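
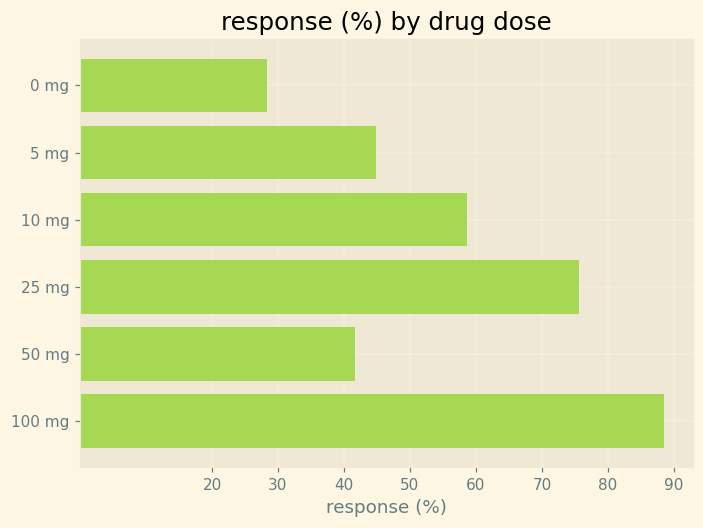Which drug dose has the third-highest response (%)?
10 mg

Top 4: 100 mg ≈ 90, 25 mg ≈ 80, 10 mg ≈ 60, 5 mg ≈ 40.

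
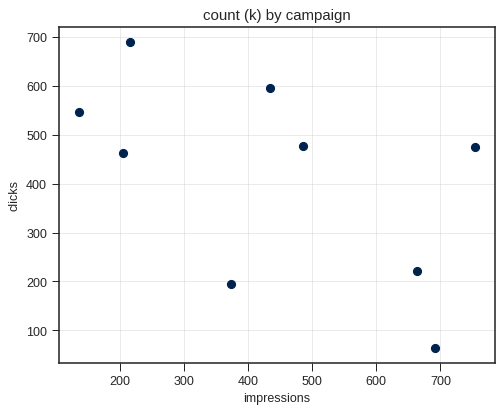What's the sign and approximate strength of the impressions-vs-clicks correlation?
negative, moderate

Points are negatively correlated; moderate (|r| ≈ 0.6).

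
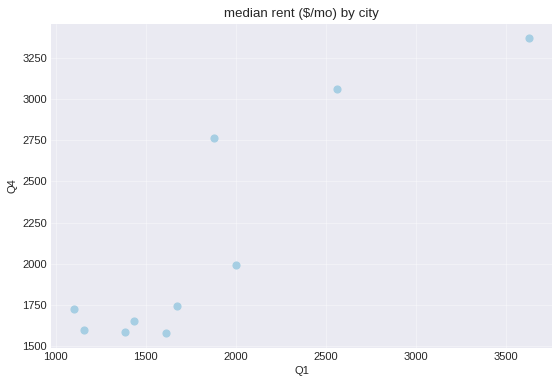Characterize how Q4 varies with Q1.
positive, strong

Points are positively correlated; strong (|r| ≈ 0.9).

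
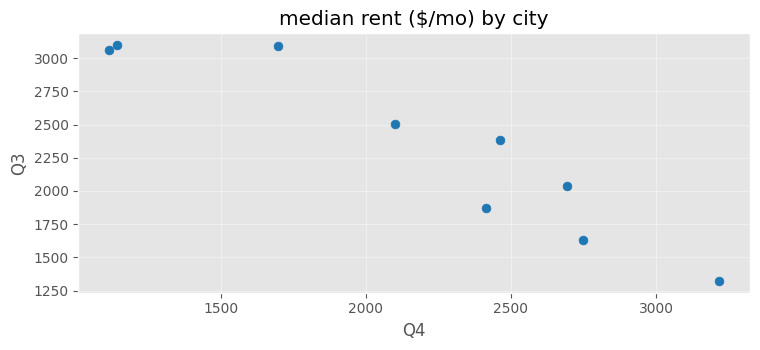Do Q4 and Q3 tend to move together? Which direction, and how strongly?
negative, strong

Points are negatively correlated; strong (|r| ≈ 0.9).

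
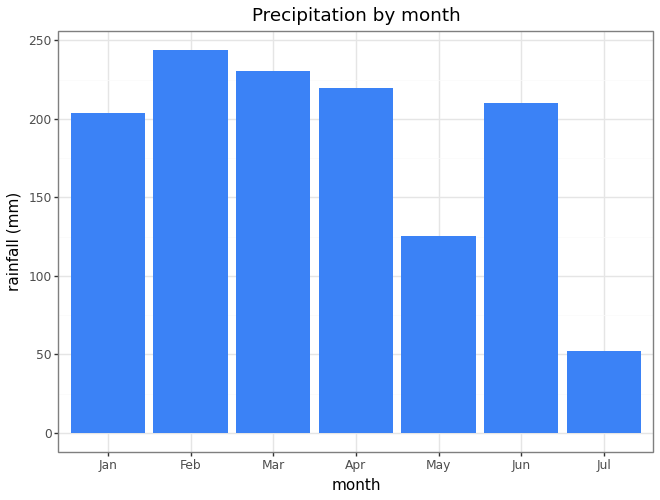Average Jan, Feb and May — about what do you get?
≈ 192

(200 + 250 + 125) / 3 ≈ 192.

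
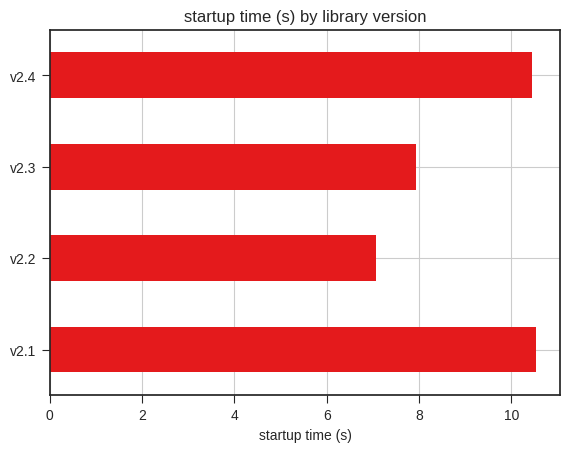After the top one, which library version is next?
Top 3: v2.1 ≈ 11, v2.4 ≈ 10, v2.3 ≈ 8.

v2.4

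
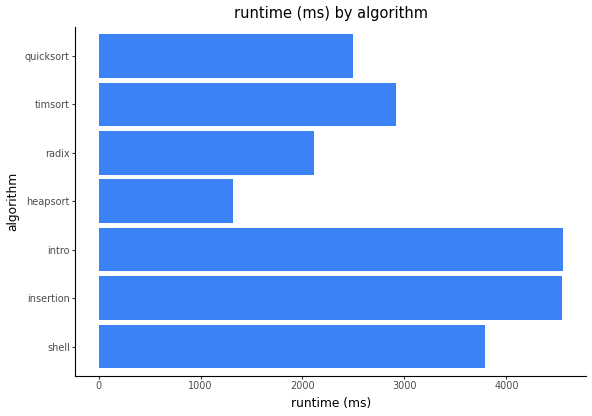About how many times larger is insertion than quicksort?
insertion ≈ 4500, quicksort ≈ 2500; 4500/2500 ≈ 1.8.

≈ 1.8×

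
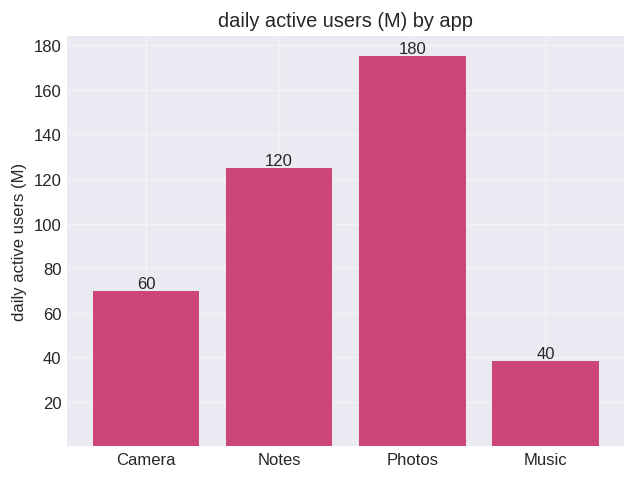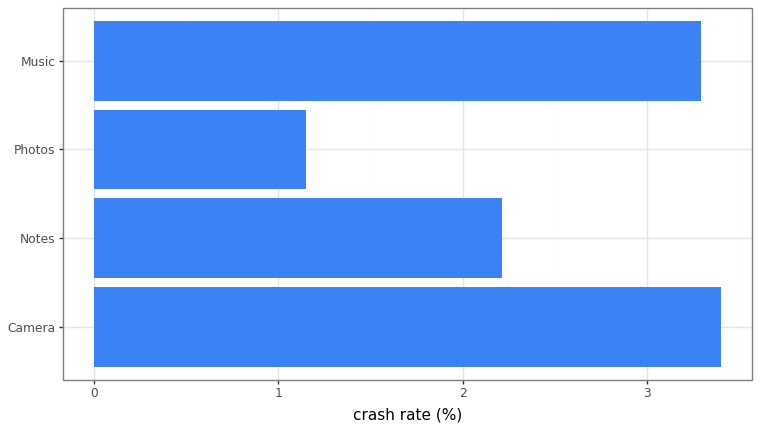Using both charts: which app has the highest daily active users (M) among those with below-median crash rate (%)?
Chart 2 median crash rate (%) ≈ 3; below-median apps: Notes, Photos. Among those, Photos has the highest daily active users (M) (≈ 180).

Photos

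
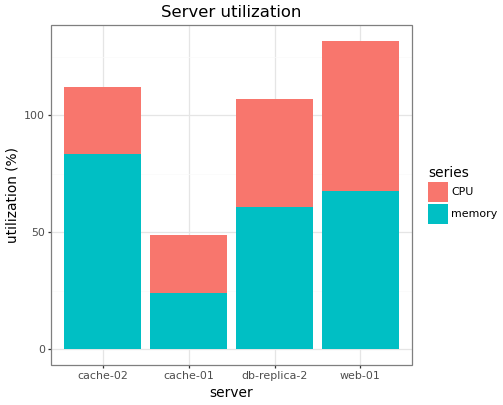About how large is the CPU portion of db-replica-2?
≈ 40

CPU top ≈ 100, bottom ≈ 60; segment ≈ 40.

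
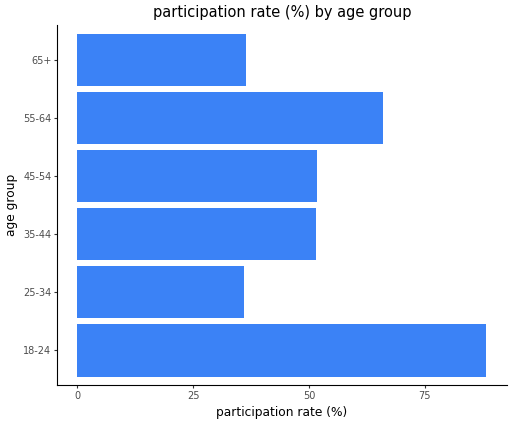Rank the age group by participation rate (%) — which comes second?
Top 3: 18-24 ≈ 90, 55-64 ≈ 70, 45-54 ≈ 50.

55-64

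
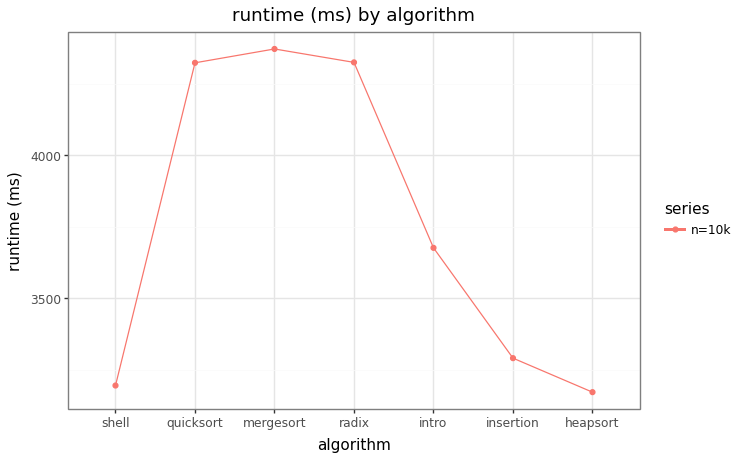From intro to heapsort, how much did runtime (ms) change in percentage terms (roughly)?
intro ≈ 3700, heapsort ≈ 3200; (3200 − 3700) / 3700 ≈ -13.5%.

≈ -13.5%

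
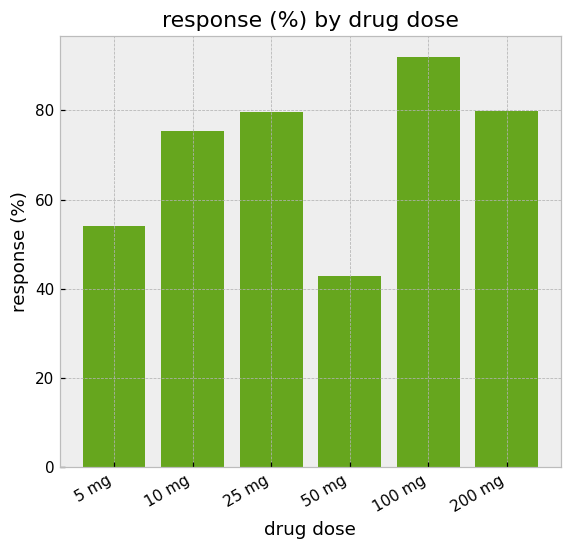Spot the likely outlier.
50 mg

50 mg ≈ 40; the rest sit between ≈ 50 and ≈ 90.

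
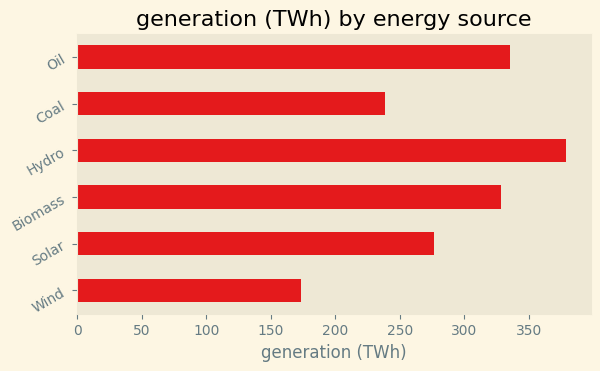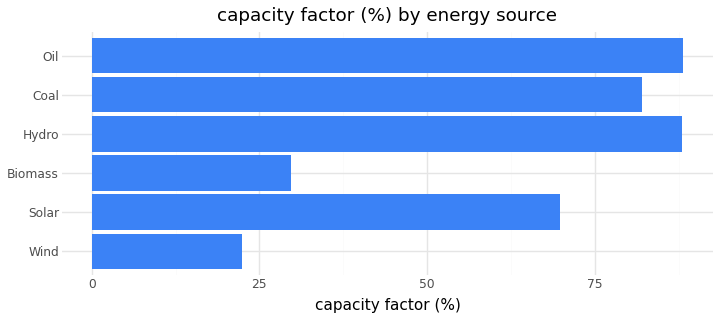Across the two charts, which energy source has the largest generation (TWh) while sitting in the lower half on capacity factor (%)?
Biomass

Chart 2 median capacity factor (%) ≈ 80; below-median energy sources: Wind, Solar, Biomass. Among those, Biomass has the highest generation (TWh) (≈ 350).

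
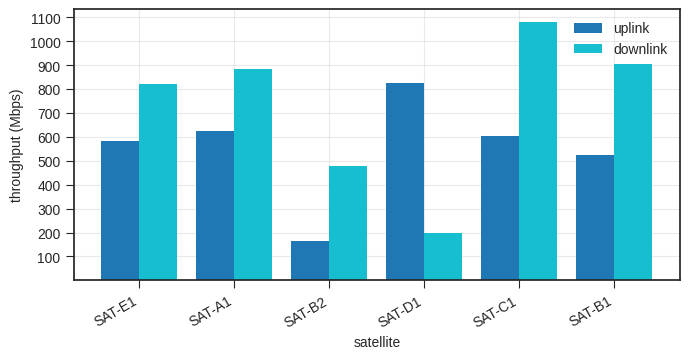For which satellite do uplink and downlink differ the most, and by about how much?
SAT-D1: uplink ≈ 800, downlink ≈ 200 → gap ≈ 600. Next-largest (SAT-C1) is only ≈ 500.

SAT-D1, ≈ 600 Mbps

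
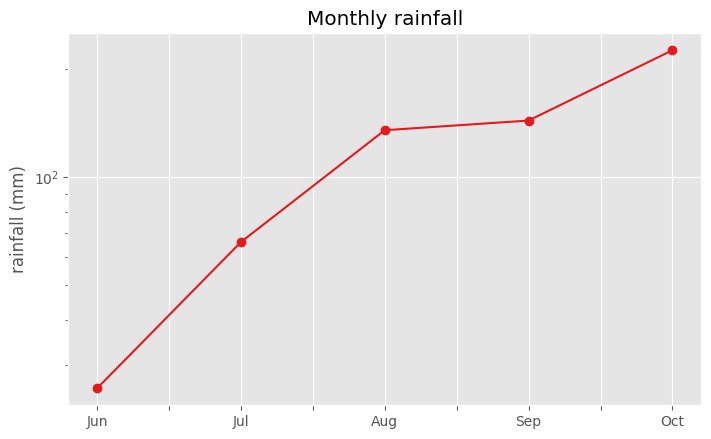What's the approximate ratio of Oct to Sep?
≈ 1.57×

Oct ≈ 220, Sep ≈ 140; 220/140 ≈ 1.57.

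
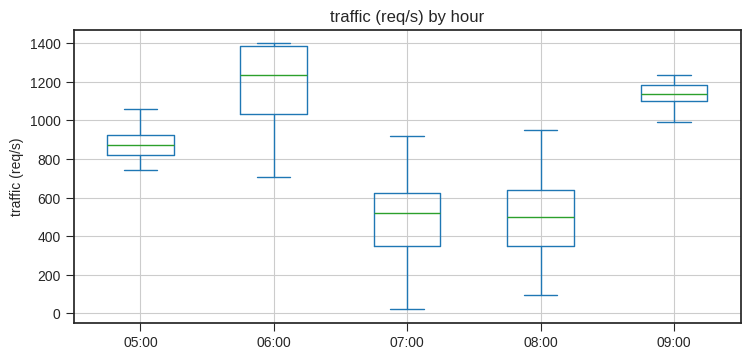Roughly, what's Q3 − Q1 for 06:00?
Q3 ≈ 1400, Q1 ≈ 1000; IQR ≈ 400.

≈ 400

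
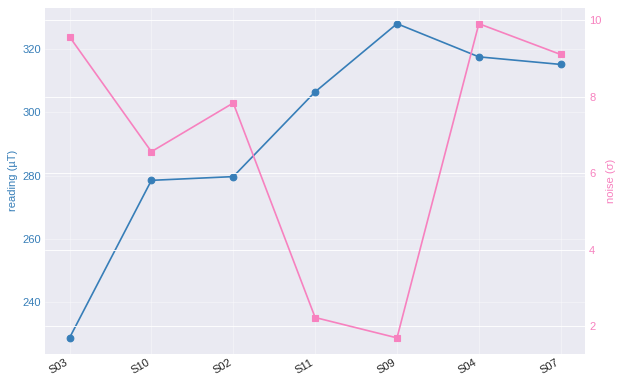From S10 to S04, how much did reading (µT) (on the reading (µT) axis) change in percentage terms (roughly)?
≈ +14.3%

S10 ≈ 280, S04 ≈ 320; (320 − 280) / 280 ≈ +14.3%.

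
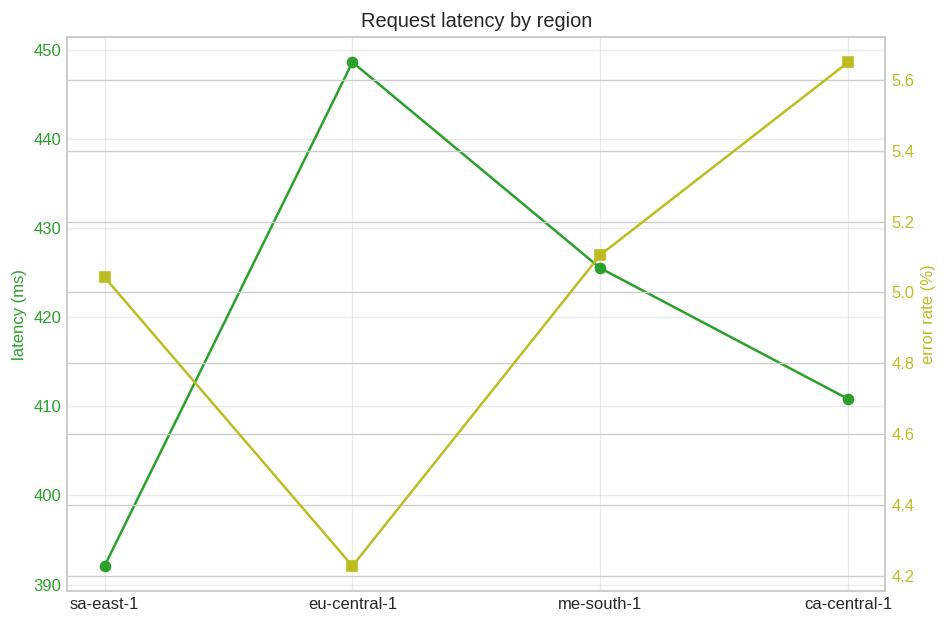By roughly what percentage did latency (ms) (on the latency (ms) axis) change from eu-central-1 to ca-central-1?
≈ -8.9%

eu-central-1 ≈ 450, ca-central-1 ≈ 410; (410 − 450) / 450 ≈ -8.9%.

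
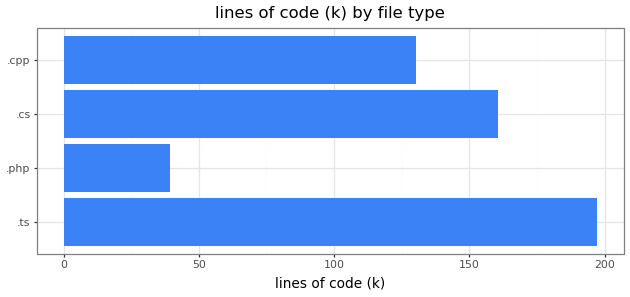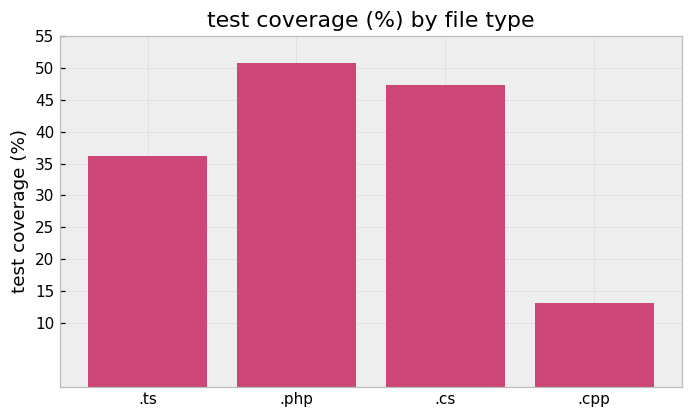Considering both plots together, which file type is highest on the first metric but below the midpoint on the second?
Chart 2 median test coverage (%) ≈ 40; below-median file types: .ts, .cpp. Among those, .ts has the highest lines of code (k) (≈ 200).

.ts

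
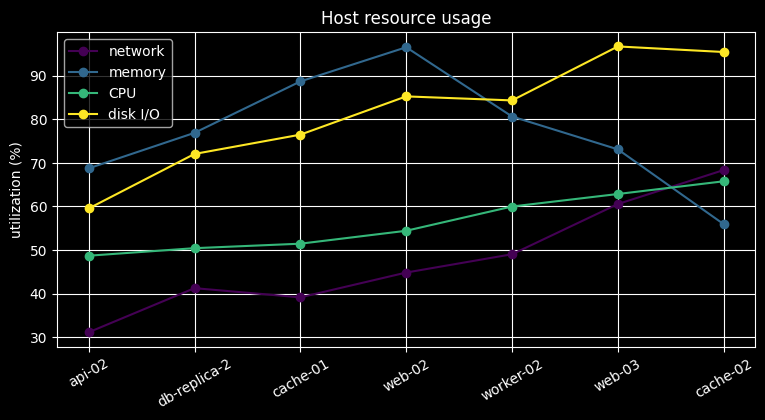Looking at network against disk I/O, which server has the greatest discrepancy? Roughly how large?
web-02, ≈ 50 %

web-02: network ≈ 40, disk I/O ≈ 90 → gap ≈ 50. Next-largest (cache-01) is only ≈ 40.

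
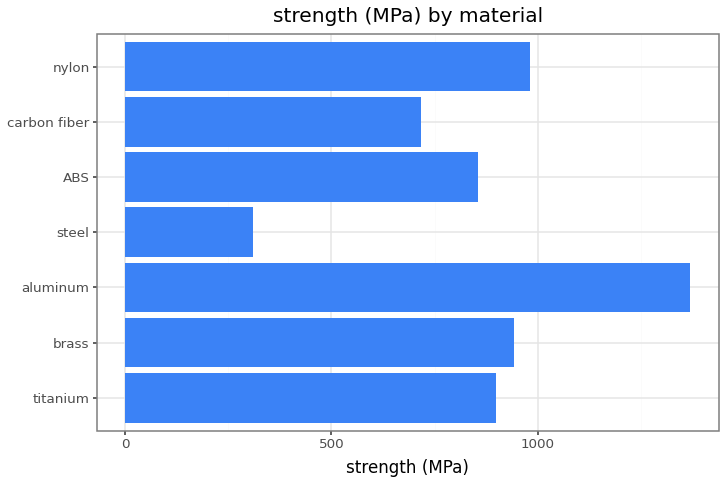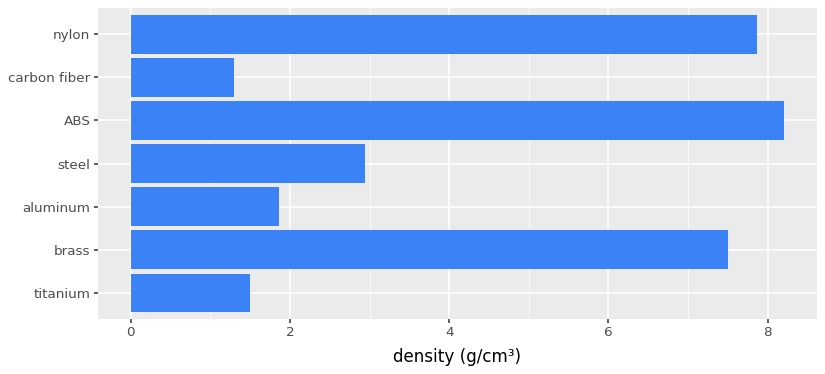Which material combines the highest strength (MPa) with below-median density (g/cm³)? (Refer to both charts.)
Chart 2 median density (g/cm³) ≈ 3; below-median materials: titanium, aluminum, carbon fiber. Among those, aluminum has the highest strength (MPa) (≈ 1400).

aluminum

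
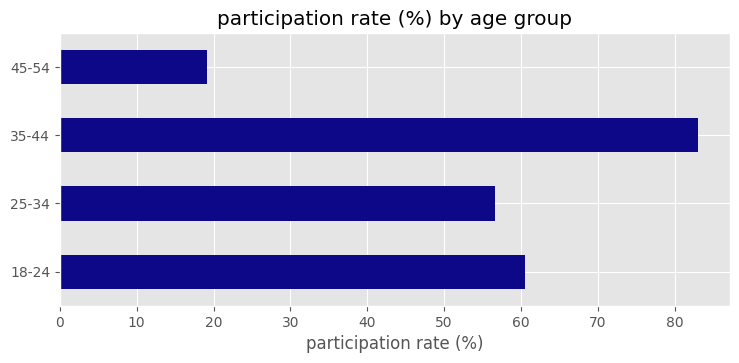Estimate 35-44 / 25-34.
≈ 1.33×

35-44 ≈ 80, 25-34 ≈ 60; 80/60 ≈ 1.33.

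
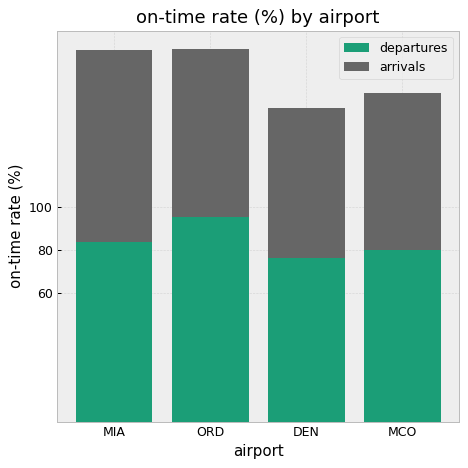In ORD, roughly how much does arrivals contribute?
≈ 80

arrivals top ≈ 180, bottom ≈ 100; segment ≈ 80.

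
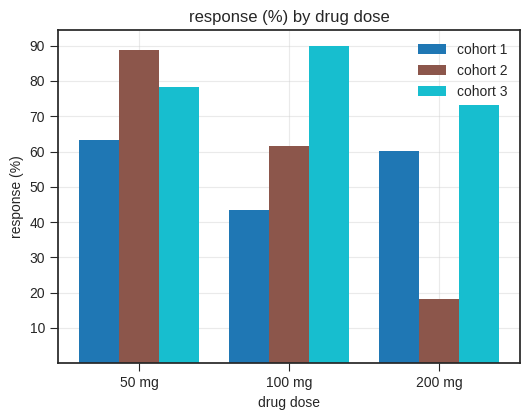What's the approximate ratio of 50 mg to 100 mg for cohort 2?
≈ 1.5×

50 mg ≈ 90, 100 mg ≈ 60; 90/60 ≈ 1.5.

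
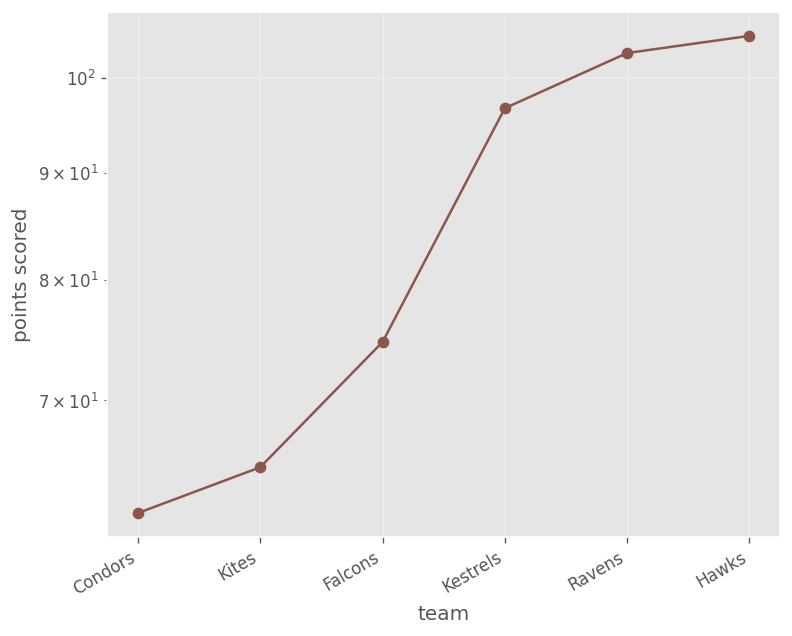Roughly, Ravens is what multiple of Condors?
Ravens ≈ 105, Condors ≈ 60; 105/60 ≈ 1.75.

≈ 1.75×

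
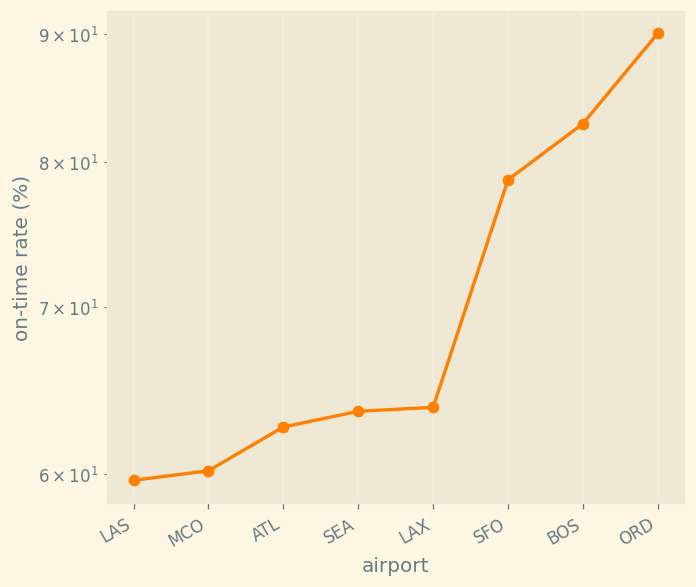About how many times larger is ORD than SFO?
≈ 1.12×

ORD ≈ 90, SFO ≈ 80; 90/80 ≈ 1.12.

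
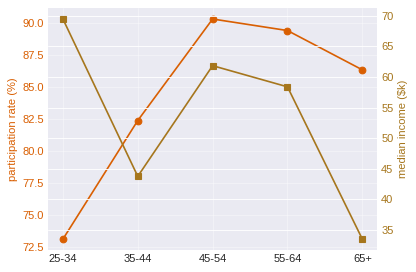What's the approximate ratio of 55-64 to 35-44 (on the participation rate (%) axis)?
≈ 1.1×

55-64 ≈ 90, 35-44 ≈ 82; 90/82 ≈ 1.1.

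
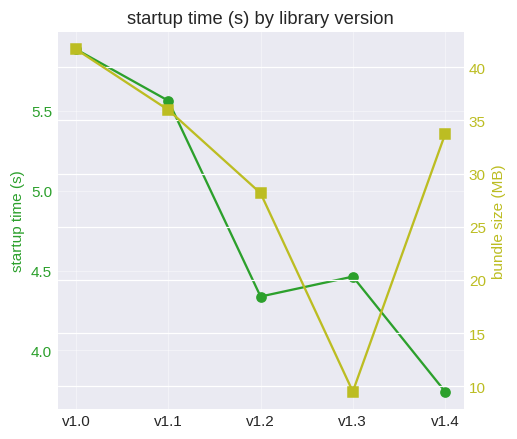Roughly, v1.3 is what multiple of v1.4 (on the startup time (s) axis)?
v1.3 ≈ 4.4, v1.4 ≈ 3.8; 4.4/3.8 ≈ 1.16.

≈ 1.16×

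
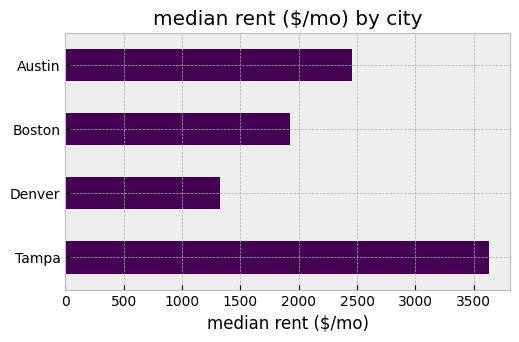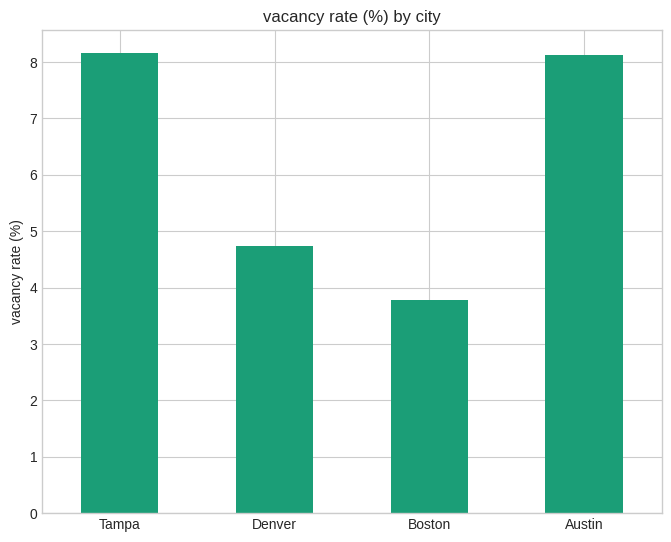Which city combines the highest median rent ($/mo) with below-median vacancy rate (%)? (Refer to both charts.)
Boston

Chart 2 median vacancy rate (%) ≈ 6; below-median cities: Denver, Boston. Among those, Boston has the highest median rent ($/mo) (≈ 2000).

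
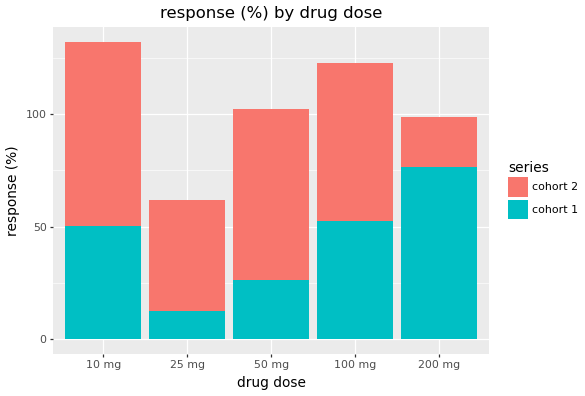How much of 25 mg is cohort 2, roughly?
cohort 2 top ≈ 60, bottom ≈ 20; segment ≈ 40.

≈ 40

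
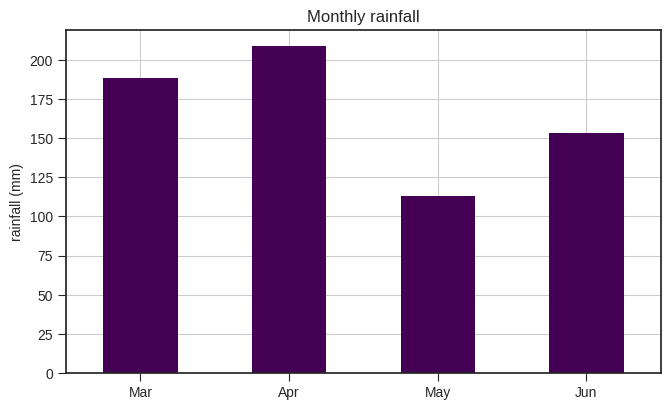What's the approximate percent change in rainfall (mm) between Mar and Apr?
Mar ≈ 180, Apr ≈ 200; (200 − 180) / 180 ≈ +11.1%.

≈ +11.1%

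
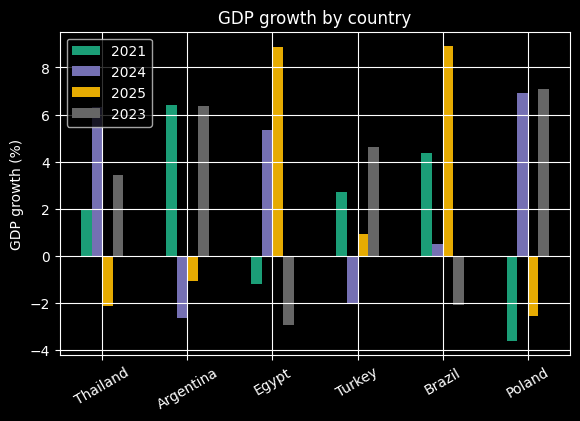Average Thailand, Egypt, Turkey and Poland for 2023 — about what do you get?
(4 + -2 + 4 + 8) / 4 ≈ 4.

≈ 4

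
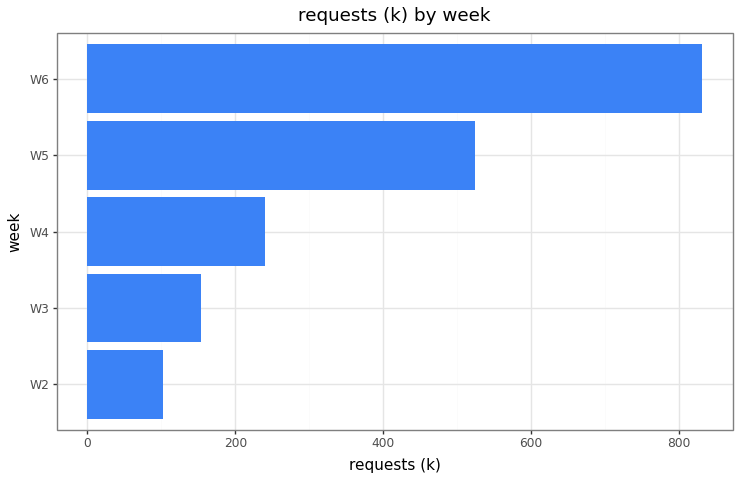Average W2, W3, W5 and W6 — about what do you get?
≈ 400

(100 + 200 + 500 + 800) / 4 ≈ 400.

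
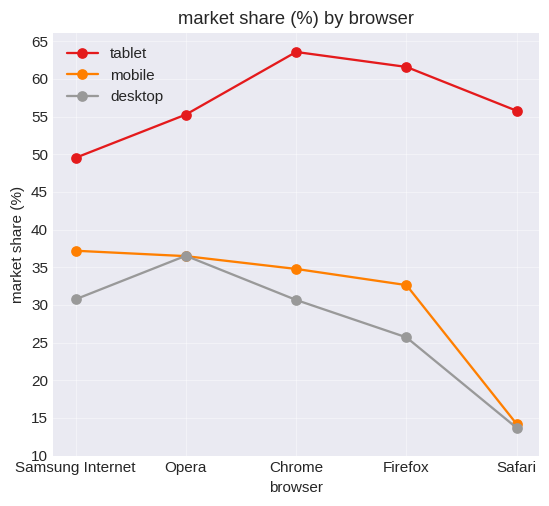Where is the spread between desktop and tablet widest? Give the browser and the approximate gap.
Safari, ≈ 40 %

Safari: desktop ≈ 15, tablet ≈ 55 → gap ≈ 40. Next-largest (Firefox) is only ≈ 35.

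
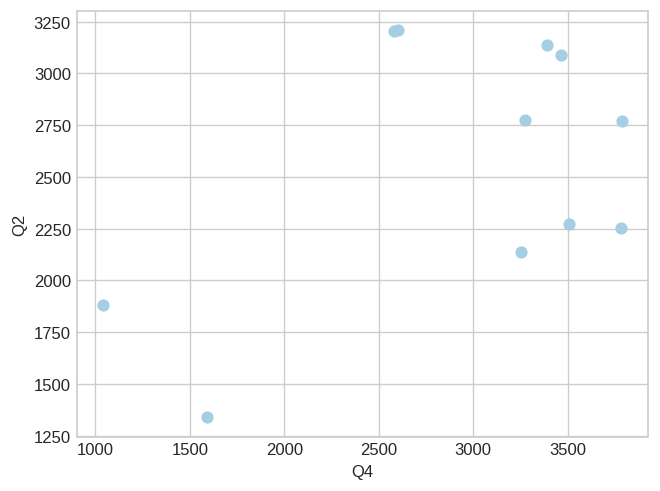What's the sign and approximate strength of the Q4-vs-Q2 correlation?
positive, moderate

Points are positively correlated; moderate (|r| ≈ 0.5).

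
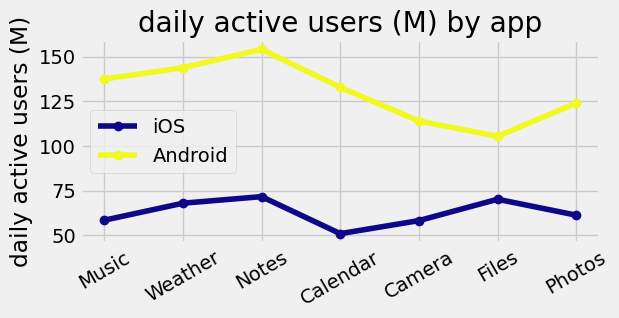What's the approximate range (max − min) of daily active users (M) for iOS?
≈ 20

Max Notes ≈ 70, min Calendar ≈ 50; range ≈ 20.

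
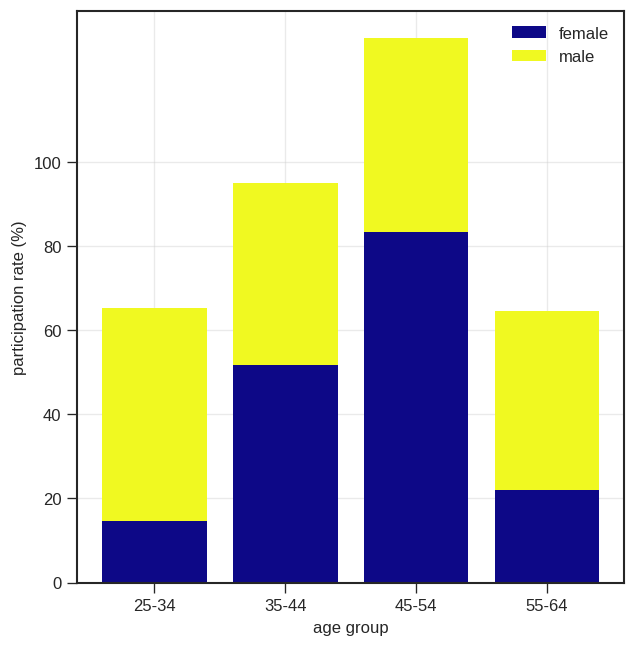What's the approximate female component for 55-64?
≈ 20

female top ≈ 20, bottom ≈ 0; segment ≈ 20.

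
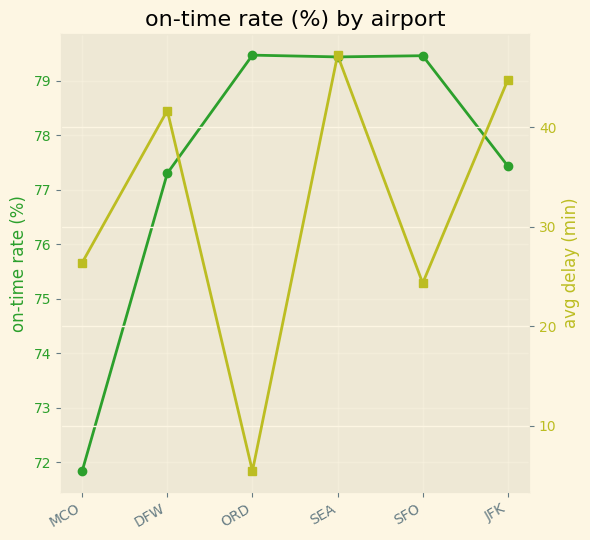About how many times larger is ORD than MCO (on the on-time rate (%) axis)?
ORD ≈ 79, MCO ≈ 72; 79/72 ≈ 1.1.

≈ 1.1×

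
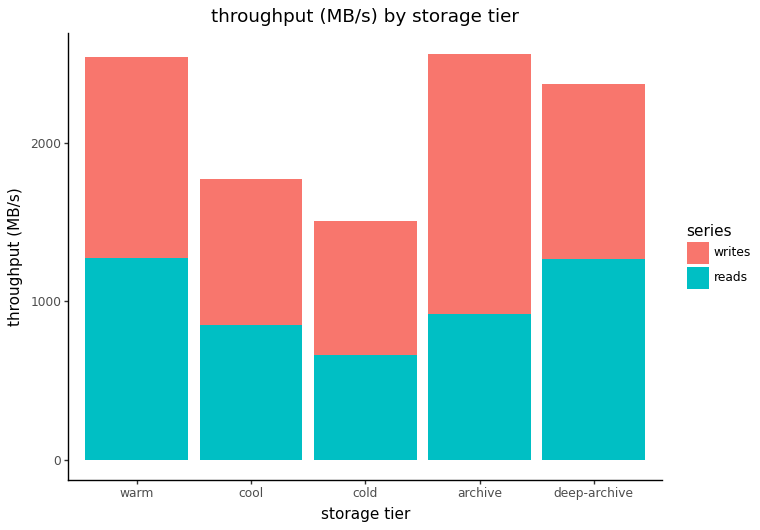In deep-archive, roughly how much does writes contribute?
≈ 1000

writes top ≈ 2500, bottom ≈ 1500; segment ≈ 1000.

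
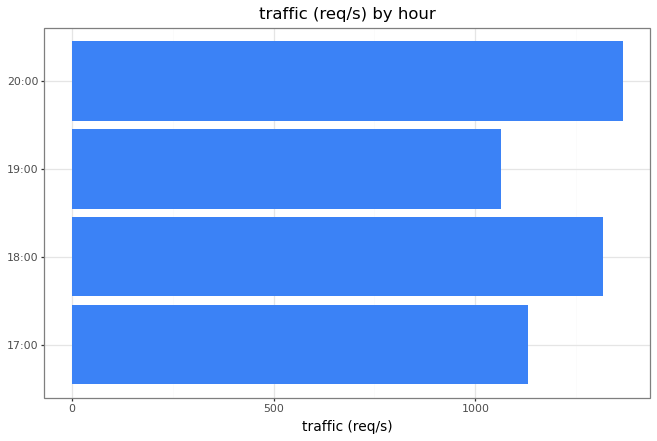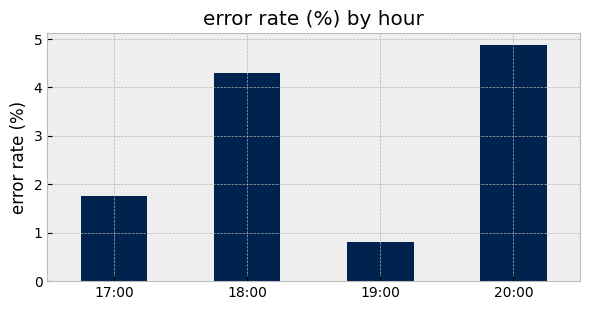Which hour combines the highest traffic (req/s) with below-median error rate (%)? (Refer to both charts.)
17:00

Chart 2 median error rate (%) ≈ 3; below-median hours: 17:00, 19:00. Among those, 17:00 has the highest traffic (req/s) (≈ 1200).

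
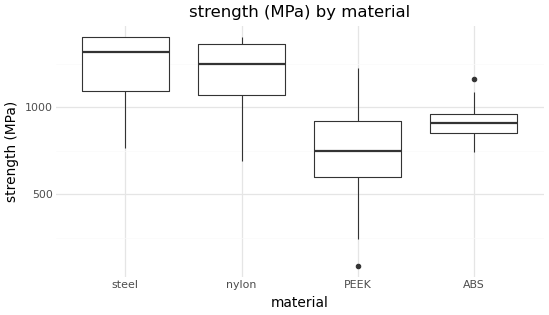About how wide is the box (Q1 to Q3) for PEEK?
Q3 ≈ 900, Q1 ≈ 600; IQR ≈ 300.

≈ 300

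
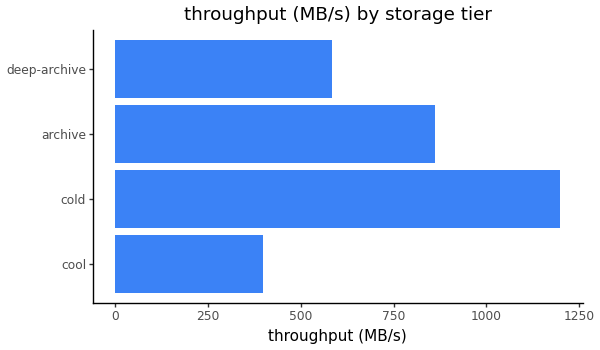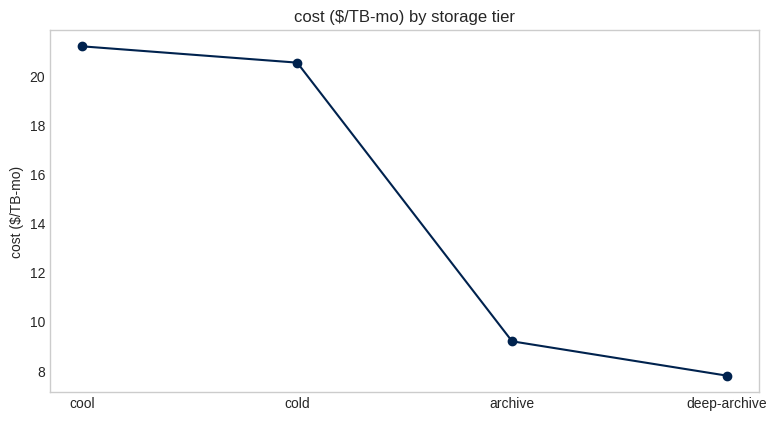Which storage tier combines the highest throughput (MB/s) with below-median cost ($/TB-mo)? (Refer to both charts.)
Chart 2 median cost ($/TB-mo) ≈ 14; below-median storage tiers: archive, deep-archive. Among those, archive has the highest throughput (MB/s) (≈ 800).

archive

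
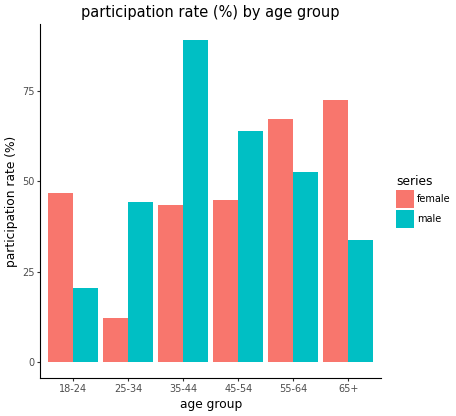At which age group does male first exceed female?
25-34

18-24: male ≈ 20 vs female ≈ 50 (not yet); 25-34: male ≈ 40 vs female ≈ 10 (first crossover).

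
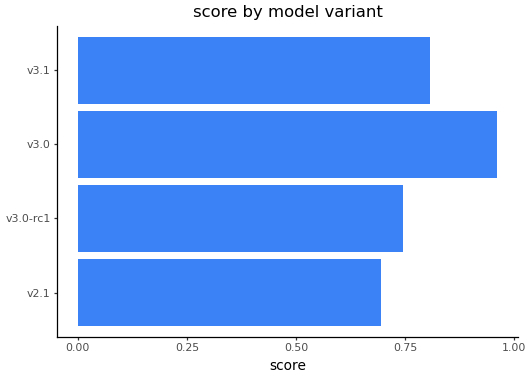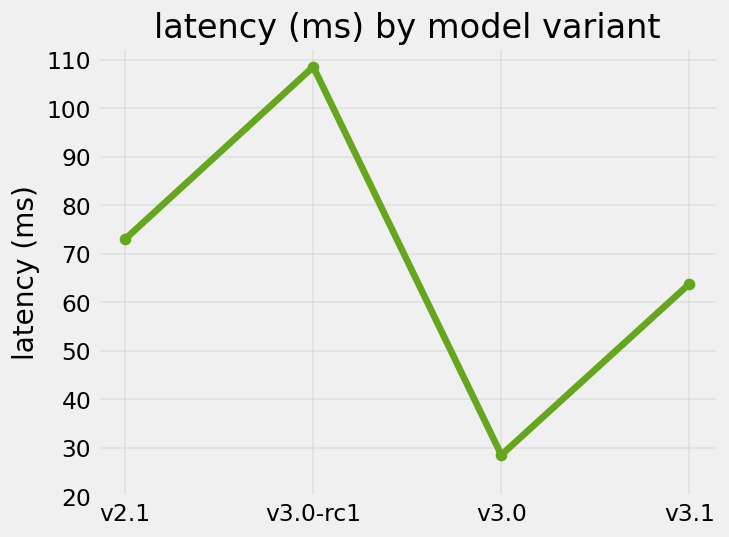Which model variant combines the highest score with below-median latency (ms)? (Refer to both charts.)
v3.0

Chart 2 median latency (ms) ≈ 70; below-median model variants: v3.0, v3.1. Among those, v3.0 has the highest score (≈ 1).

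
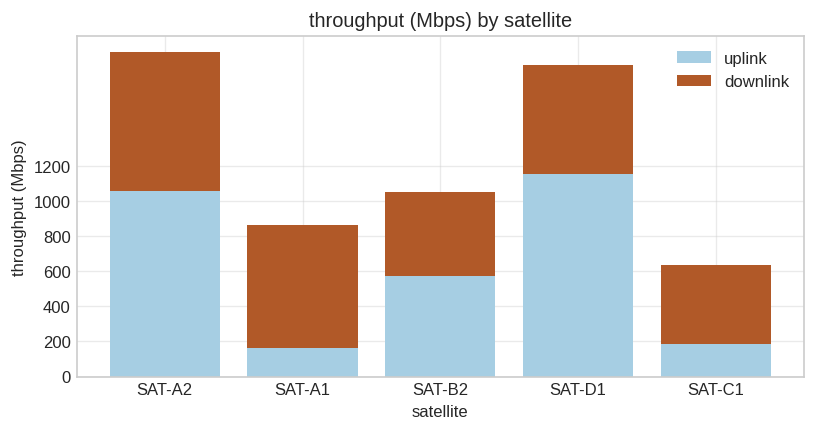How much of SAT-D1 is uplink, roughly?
uplink top ≈ 1200, bottom ≈ 0; segment ≈ 1200.

≈ 1200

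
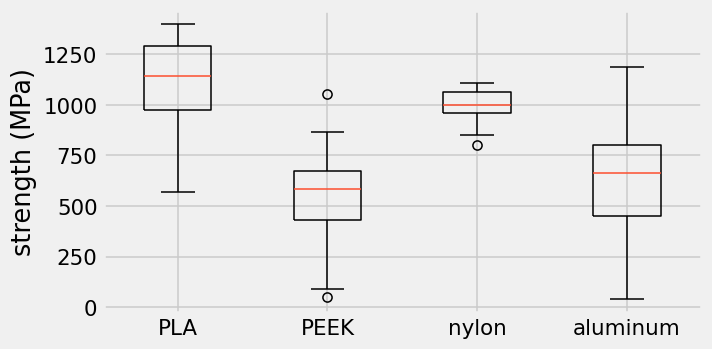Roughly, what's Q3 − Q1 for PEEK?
Q3 ≈ 650, Q1 ≈ 450; IQR ≈ 200.

≈ 200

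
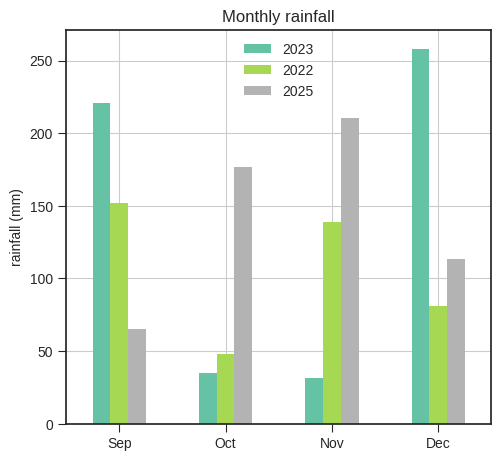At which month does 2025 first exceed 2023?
Oct

Sep: 2025 ≈ 75 vs 2023 ≈ 225 (not yet); Oct: 2025 ≈ 175 vs 2023 ≈ 25 (first crossover).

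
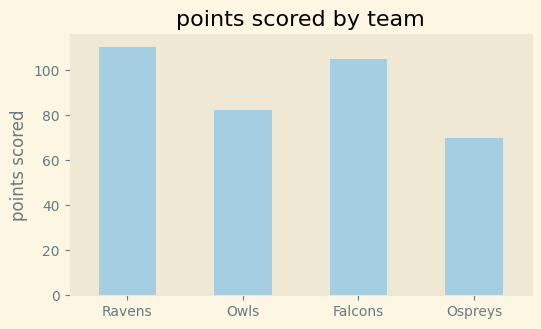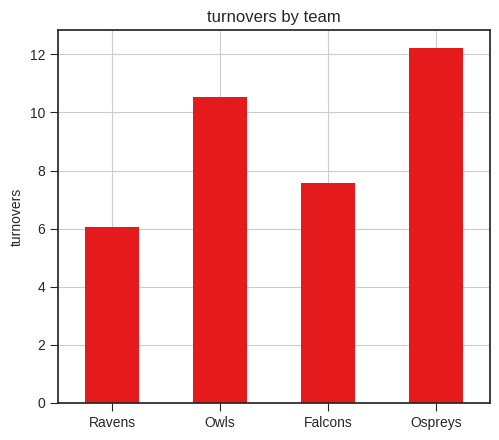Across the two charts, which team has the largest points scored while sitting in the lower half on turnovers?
Chart 2 median turnovers ≈ 10; below-median teams: Ravens, Falcons. Among those, Ravens has the highest points scored (≈ 120).

Ravens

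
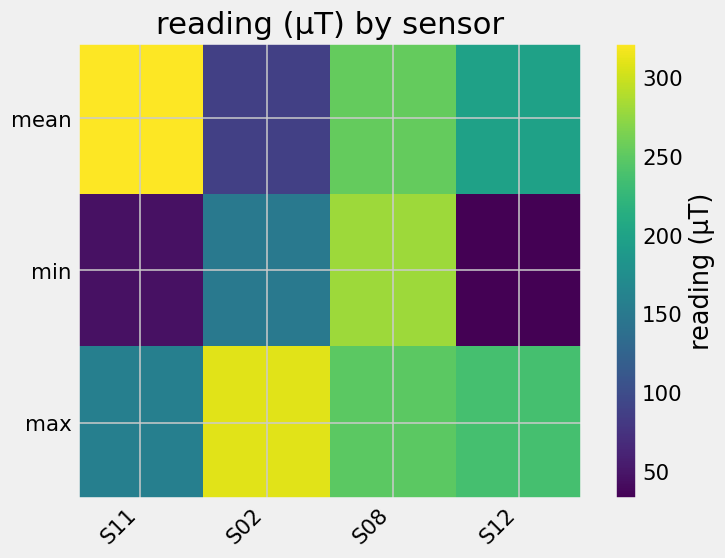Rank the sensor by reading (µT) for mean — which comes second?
Top 3 for mean: S11 ≈ 325, S08 ≈ 250, S12 ≈ 200.

S08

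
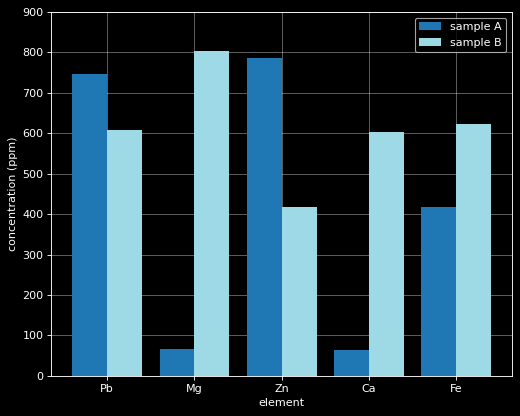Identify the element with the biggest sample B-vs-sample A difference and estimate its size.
Mg, ≈ 700 ppm

Mg: sample B ≈ 800, sample A ≈ 100 → gap ≈ 700. Next-largest (Ca) is only ≈ 500.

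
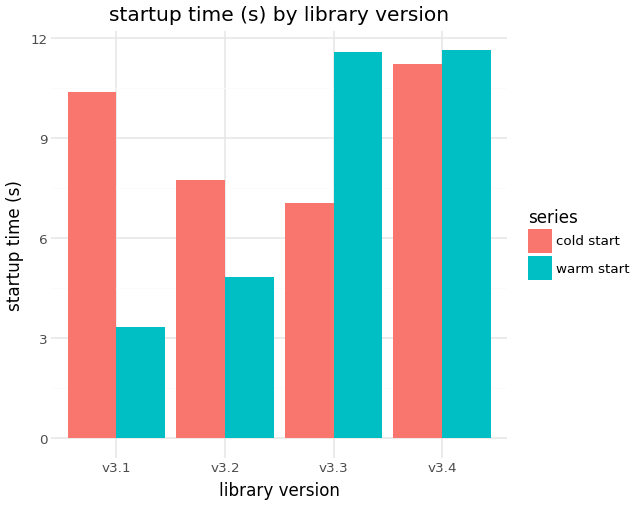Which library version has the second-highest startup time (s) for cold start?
Top 3 for cold start: v3.4 ≈ 11, v3.1 ≈ 10, v3.2 ≈ 8.

v3.1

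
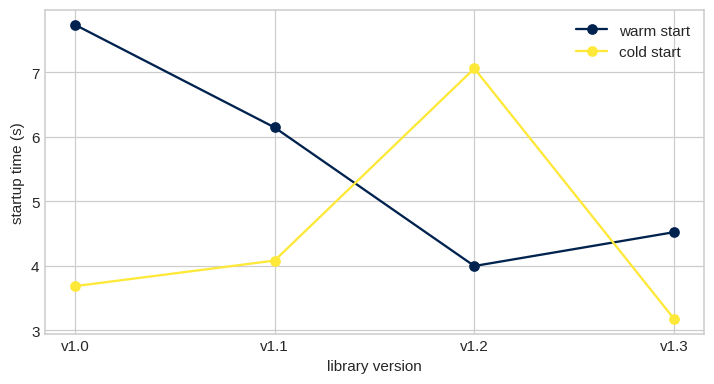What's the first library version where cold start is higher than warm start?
v1.2

v1.1: cold start ≈ 4.0 vs warm start ≈ 6.0 (not yet); v1.2: cold start ≈ 7.0 vs warm start ≈ 4.0 (first crossover).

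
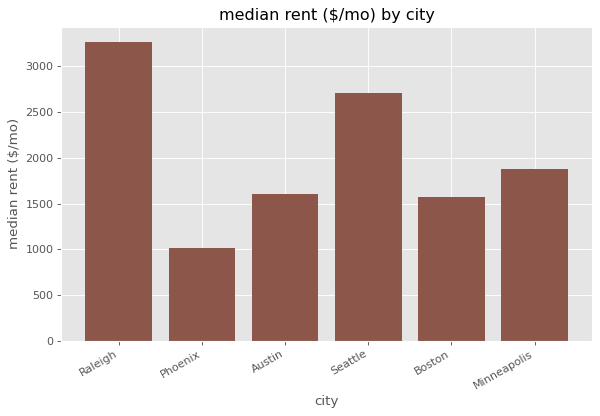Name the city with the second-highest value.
Seattle

Top 3: Raleigh ≈ 3500, Seattle ≈ 2500, Minneapolis ≈ 2000.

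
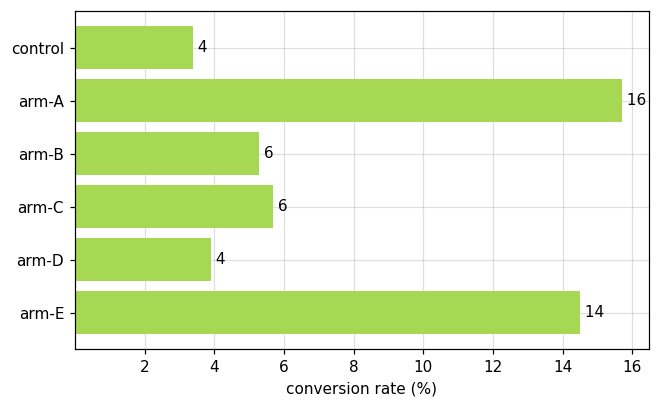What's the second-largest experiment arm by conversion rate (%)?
Top 3: arm-A ≈ 16, arm-E ≈ 14, arm-C ≈ 6.

arm-E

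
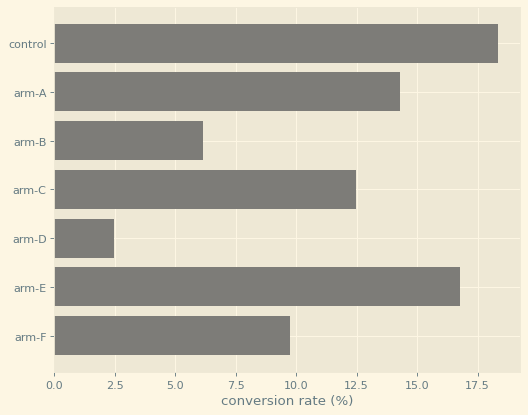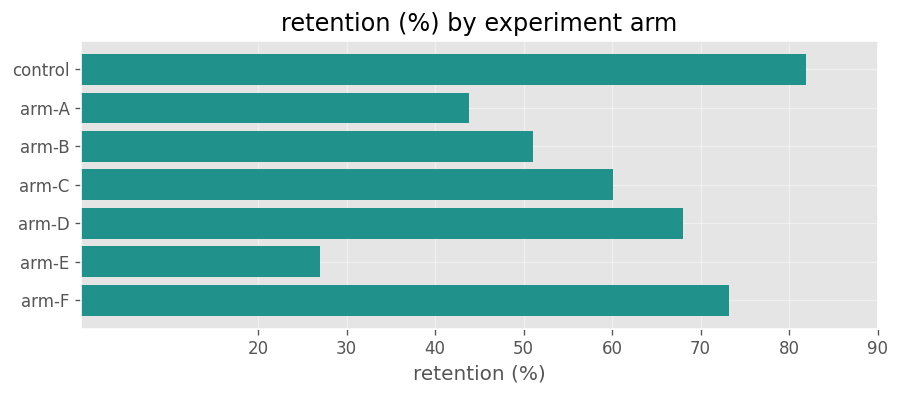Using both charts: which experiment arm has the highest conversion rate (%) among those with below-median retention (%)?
Chart 2 median retention (%) ≈ 60; below-median experiment arms: arm-A, arm-B, arm-E. Among those, arm-E has the highest conversion rate (%) (≈ 16).

arm-E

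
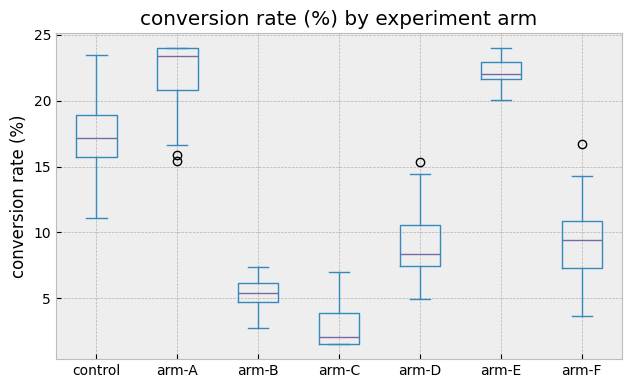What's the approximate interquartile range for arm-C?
Q3 ≈ 4, Q1 ≈ 2; IQR ≈ 2.

≈ 2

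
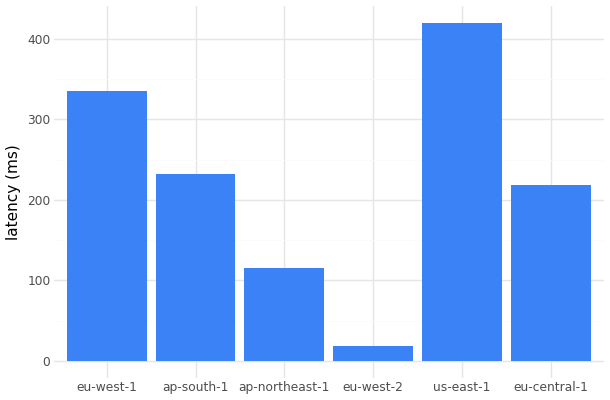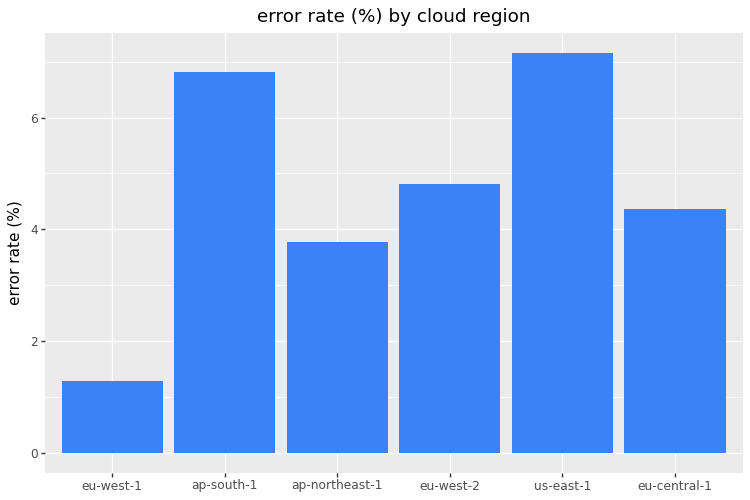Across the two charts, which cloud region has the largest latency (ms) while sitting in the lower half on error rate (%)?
Chart 2 median error rate (%) ≈ 5; below-median cloud regions: eu-west-1, ap-northeast-1, eu-central-1. Among those, eu-west-1 has the highest latency (ms) (≈ 350).

eu-west-1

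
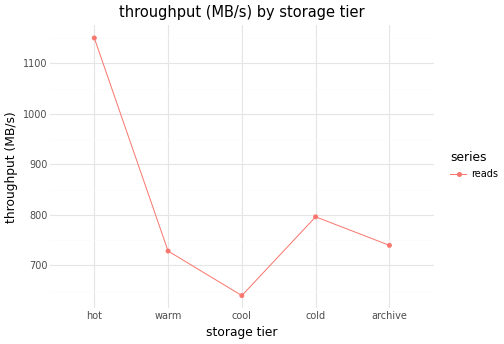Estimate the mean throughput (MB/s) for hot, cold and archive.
≈ 900

(1150 + 800 + 750) / 3 ≈ 900.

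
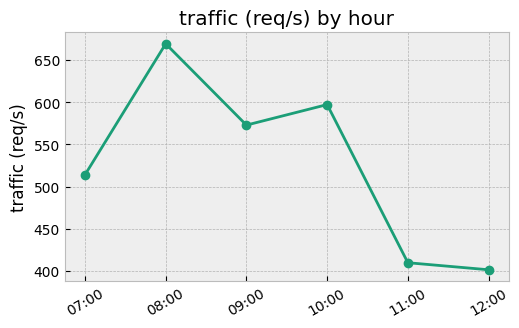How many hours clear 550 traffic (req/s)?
3

Above 550: 08:00, 09:00, 10:00.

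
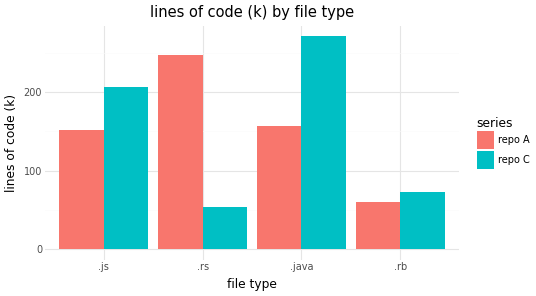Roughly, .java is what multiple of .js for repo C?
≈ 1.38×

.java ≈ 275, .js ≈ 200; 275/200 ≈ 1.38.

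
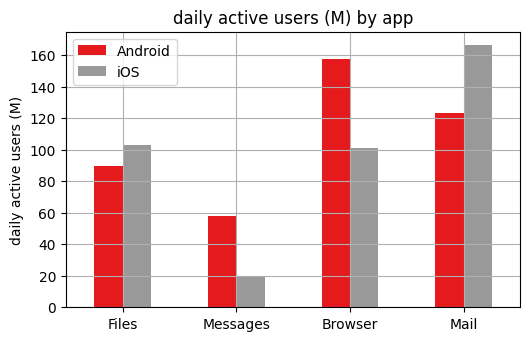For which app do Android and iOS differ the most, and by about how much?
Browser, ≈ 60 M

Browser: Android ≈ 160, iOS ≈ 100 → gap ≈ 60. Next-largest (Mail) is only ≈ 40.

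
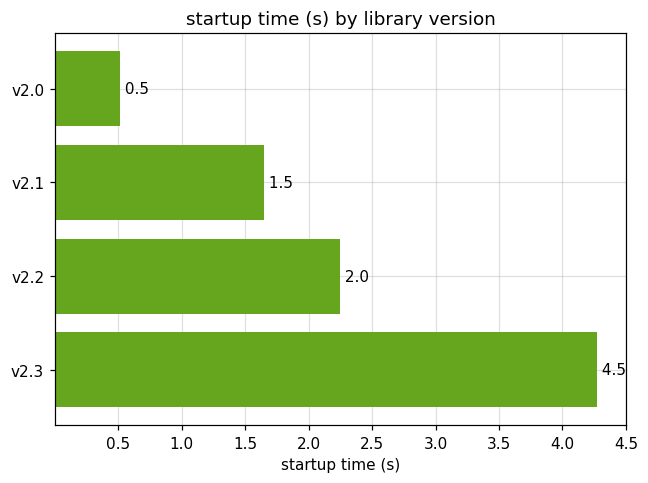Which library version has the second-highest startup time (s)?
Top 3: v2.3 ≈ 4.5, v2.2 ≈ 2.0, v2.1 ≈ 1.5.

v2.2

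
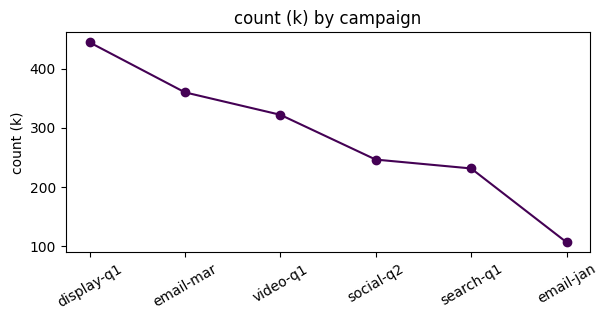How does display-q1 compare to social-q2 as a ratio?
≈ 1.8×

display-q1 ≈ 450, social-q2 ≈ 250; 450/250 ≈ 1.8.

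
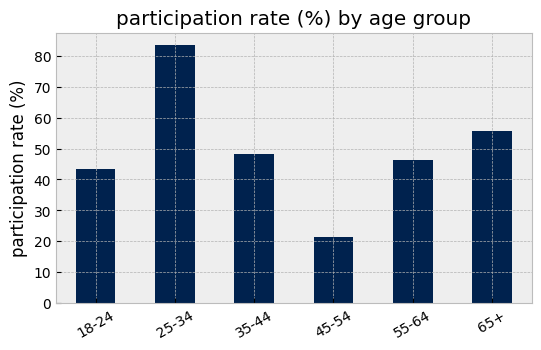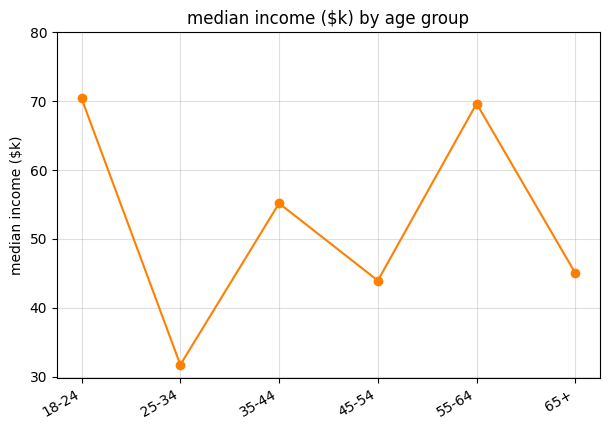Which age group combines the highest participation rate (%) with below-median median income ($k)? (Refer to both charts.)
25-34

Chart 2 median median income ($k) ≈ 50; below-median age groups: 25-34, 45-54, 65+. Among those, 25-34 has the highest participation rate (%) (≈ 80).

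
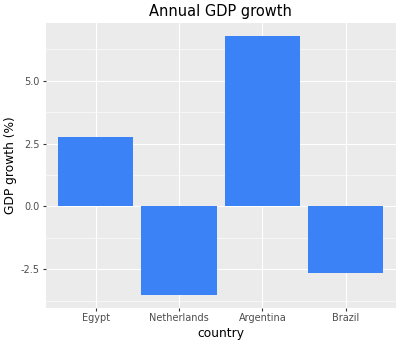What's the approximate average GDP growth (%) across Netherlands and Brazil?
≈ -4

(-4 + -3) / 2 ≈ -4.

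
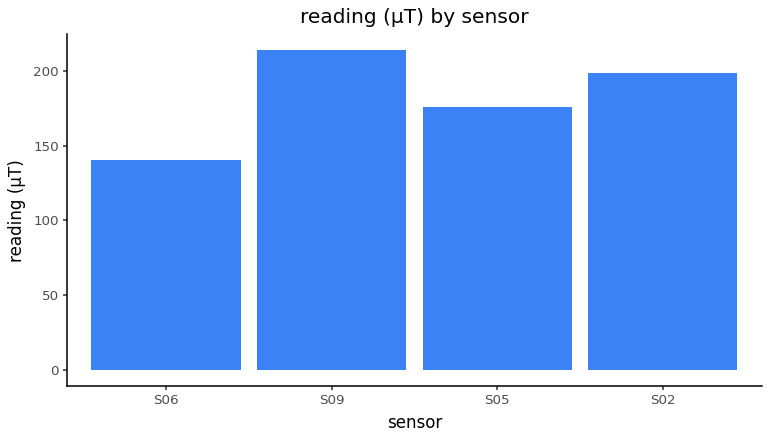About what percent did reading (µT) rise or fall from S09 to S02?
S09 ≈ 220, S02 ≈ 200; (200 − 220) / 220 ≈ -9.1%.

≈ -9.1%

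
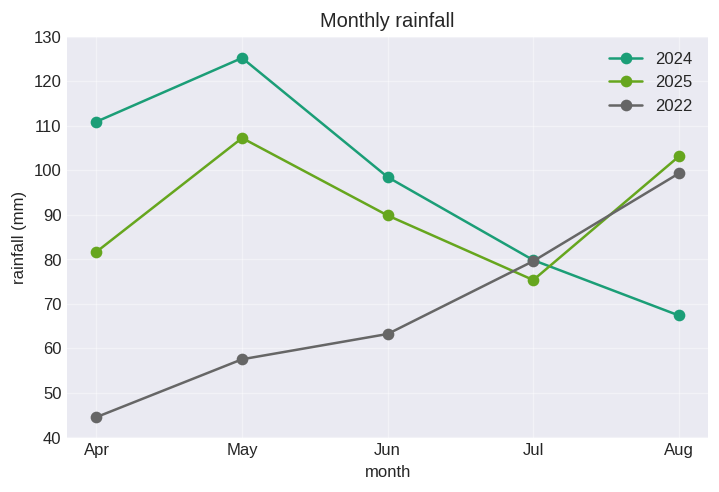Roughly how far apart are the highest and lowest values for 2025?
≈ 30

Max May ≈ 110, min Jul ≈ 80; range ≈ 30.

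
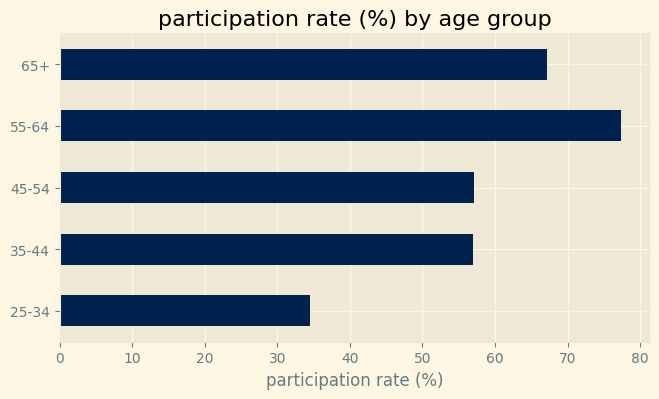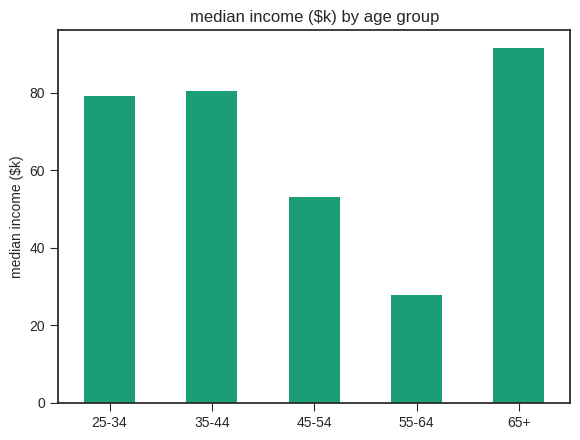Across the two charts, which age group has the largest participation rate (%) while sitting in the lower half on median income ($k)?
Chart 2 median median income ($k) ≈ 80; below-median age groups: 45-54, 55-64. Among those, 55-64 has the highest participation rate (%) (≈ 80).

55-64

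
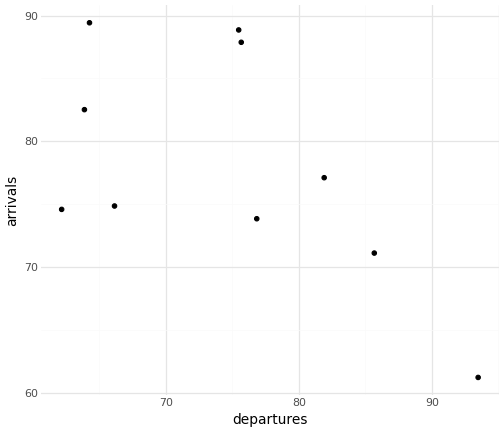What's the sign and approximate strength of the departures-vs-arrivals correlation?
negative, moderate

Points are negatively correlated; moderate (|r| ≈ 0.6).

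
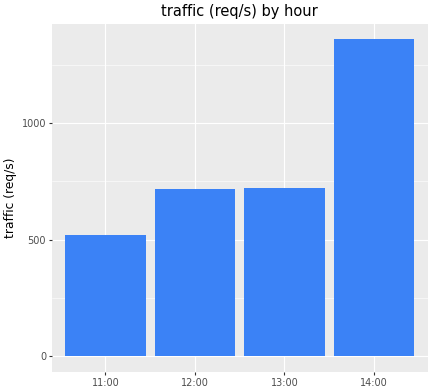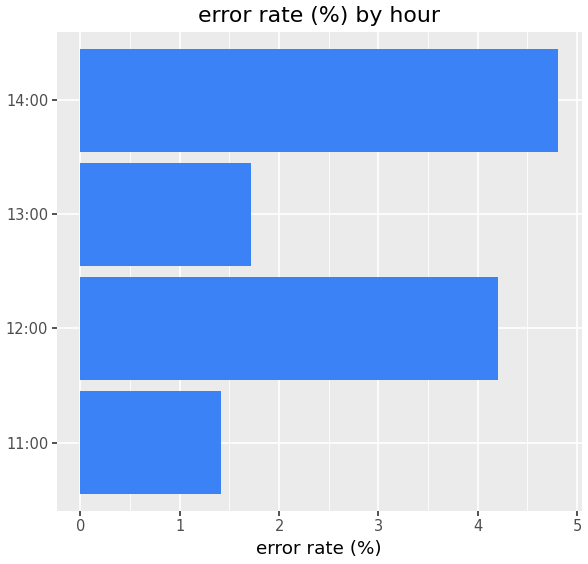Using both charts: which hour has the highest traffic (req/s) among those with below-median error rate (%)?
Chart 2 median error rate (%) ≈ 3; below-median hours: 11:00, 13:00. Among those, 13:00 has the highest traffic (req/s) (≈ 800).

13:00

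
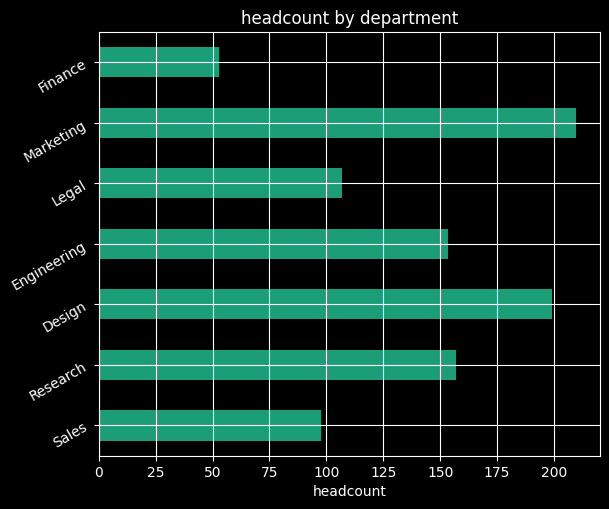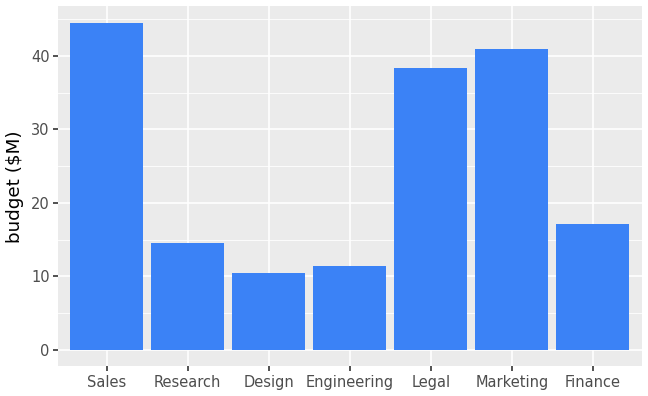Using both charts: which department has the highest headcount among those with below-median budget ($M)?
Design

Chart 2 median budget ($M) ≈ 15; below-median departments: Research, Design, Engineering. Among those, Design has the highest headcount (≈ 200).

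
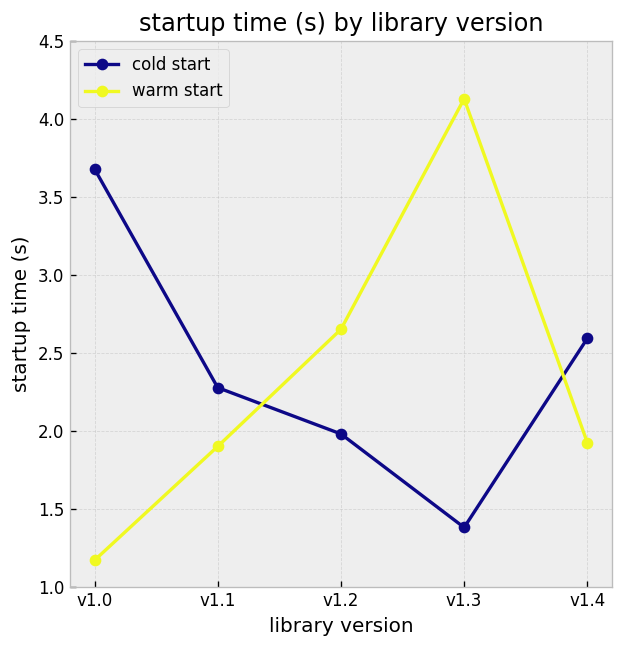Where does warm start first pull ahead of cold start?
v1.2

v1.1: warm start ≈ 2.0 vs cold start ≈ 2.5 (not yet); v1.2: warm start ≈ 2.5 vs cold start ≈ 2.0 (first crossover).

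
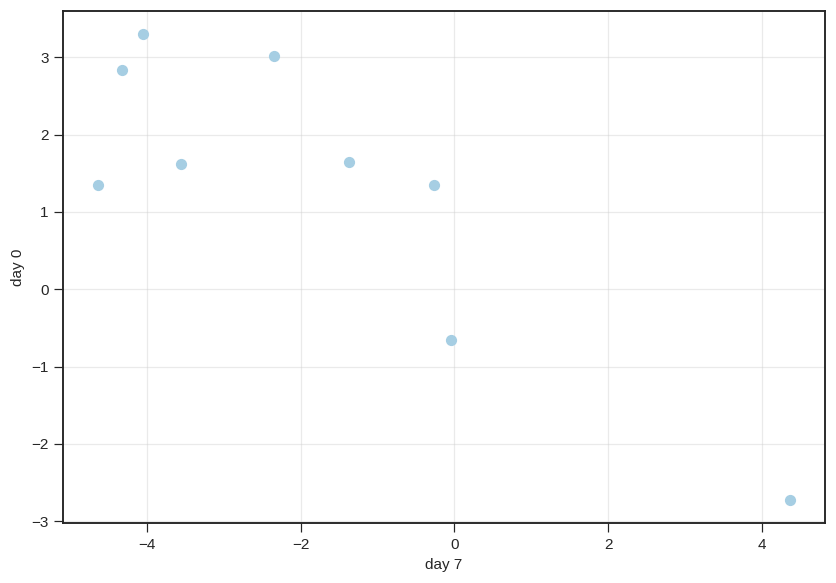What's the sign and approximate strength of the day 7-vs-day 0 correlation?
negative, strong

Points are negatively correlated; strong (|r| ≈ 0.9).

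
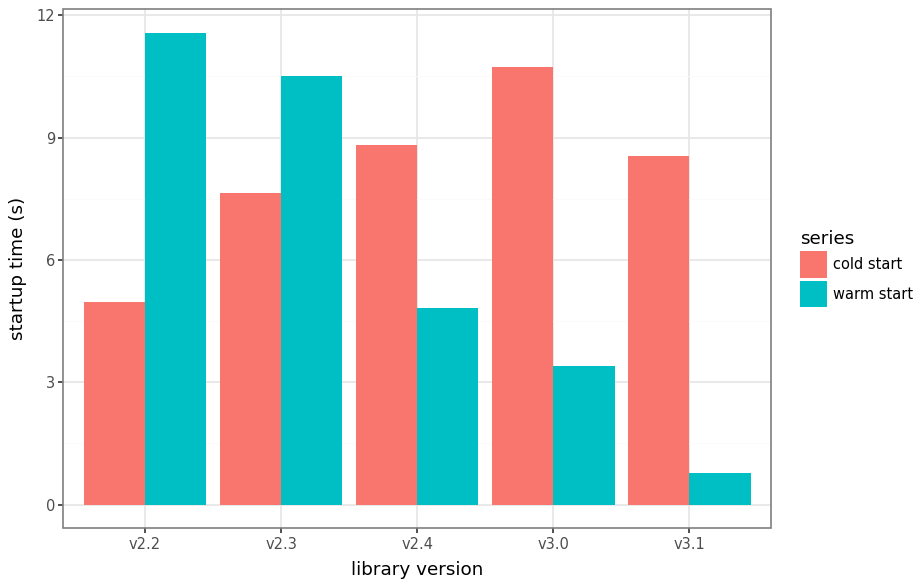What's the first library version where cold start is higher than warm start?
v2.3: cold start ≈ 8 vs warm start ≈ 11 (not yet); v2.4: cold start ≈ 9 vs warm start ≈ 5 (first crossover).

v2.4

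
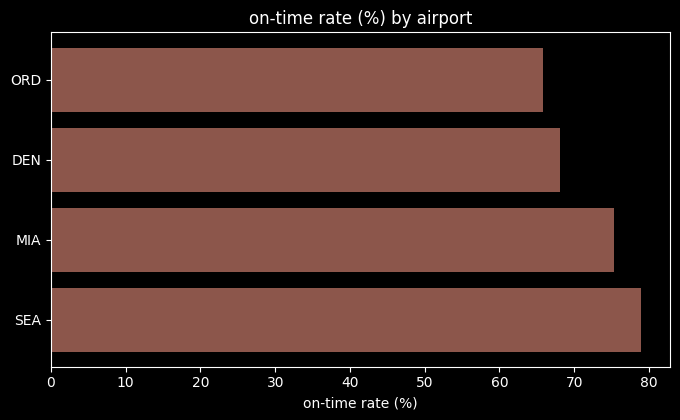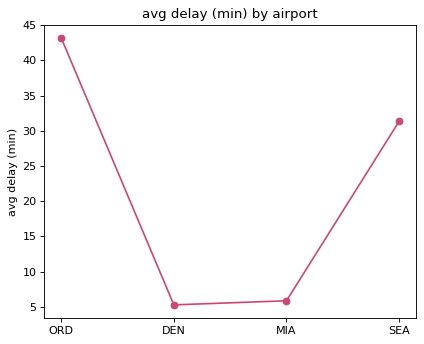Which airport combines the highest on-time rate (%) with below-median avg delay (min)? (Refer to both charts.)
Chart 2 median avg delay (min) ≈ 20; below-median airports: DEN, MIA. Among those, MIA has the highest on-time rate (%) (≈ 80).

MIA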